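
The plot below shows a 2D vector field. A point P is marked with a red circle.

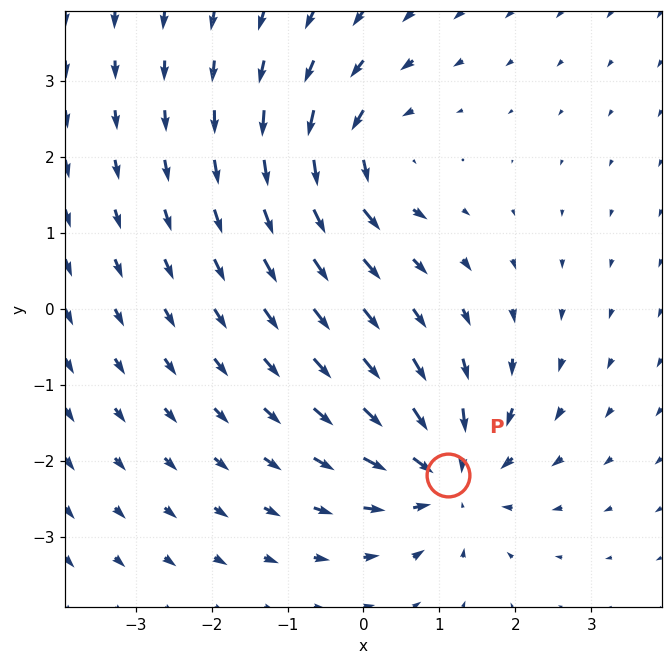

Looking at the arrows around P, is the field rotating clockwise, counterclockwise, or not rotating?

not rotating

Near P at (1.1, -2.2) the arrows show no circulation. The curl there is ≈0.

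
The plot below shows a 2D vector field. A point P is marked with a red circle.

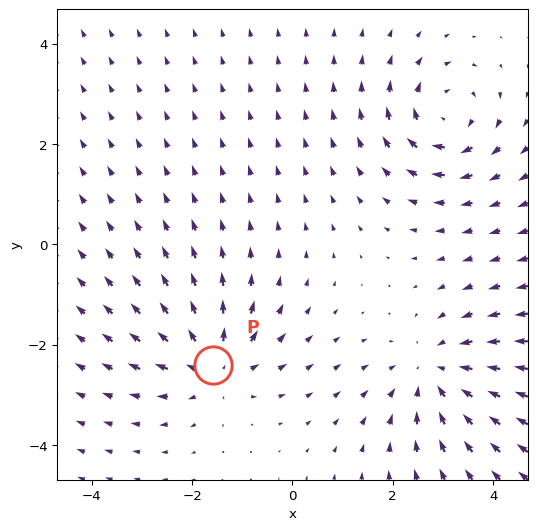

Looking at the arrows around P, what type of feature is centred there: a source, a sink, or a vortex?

At P (-1.6, -2.4) the arrows spread outward. Divergence about +4, curl ≈0 — positive divergence with near-zero curl is a source.

source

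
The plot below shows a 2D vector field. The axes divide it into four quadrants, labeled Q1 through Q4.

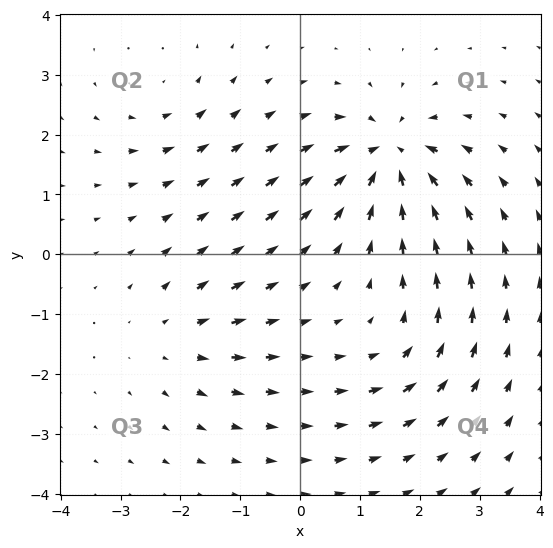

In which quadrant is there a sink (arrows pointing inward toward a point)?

Q1

The sink sits at approximately (1.5, 1.7), which lies in quadrant Q1. The divergence there is about -6, negative as expected for a sink.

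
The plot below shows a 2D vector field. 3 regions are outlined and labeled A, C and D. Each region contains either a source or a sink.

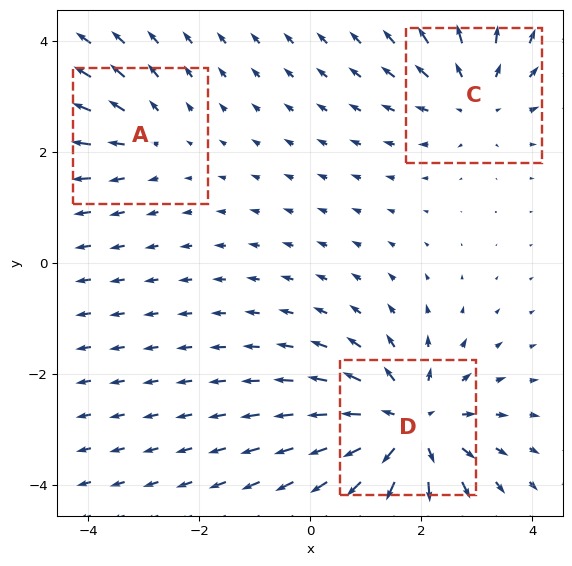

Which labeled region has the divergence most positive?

D

Divergence at each region's feature centre — A: about +2, C: about +3, D: about +5. Region D is most positive.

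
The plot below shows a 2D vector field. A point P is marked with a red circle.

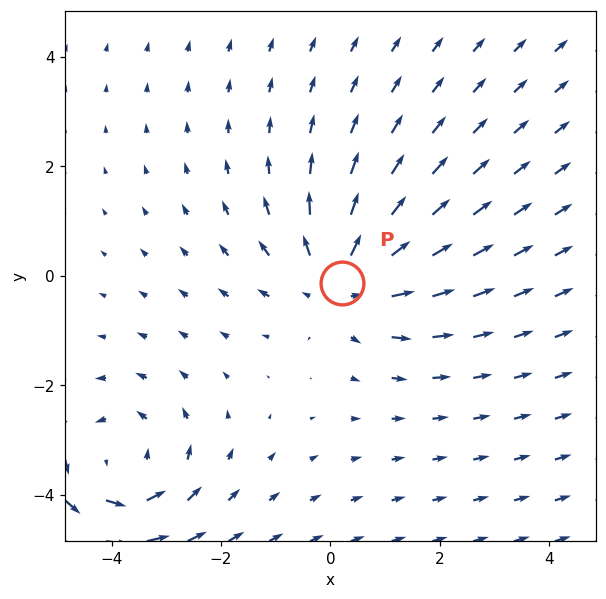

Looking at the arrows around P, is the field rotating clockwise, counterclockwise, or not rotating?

not rotating

Near P at (0.2, -0.1) the arrows show no circulation. The curl there is ≈0.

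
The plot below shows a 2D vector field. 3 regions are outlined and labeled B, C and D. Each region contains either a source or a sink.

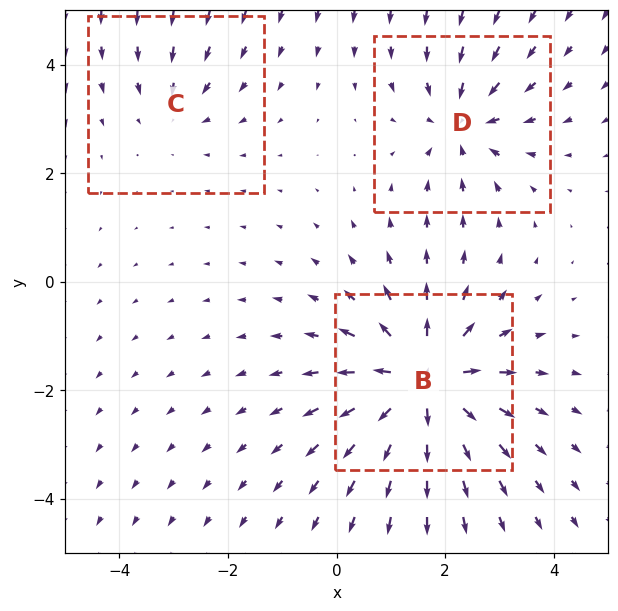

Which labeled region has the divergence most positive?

Divergence at each region's feature centre — B: about +6, C: about -2, D: about -3. Region B is most positive.

B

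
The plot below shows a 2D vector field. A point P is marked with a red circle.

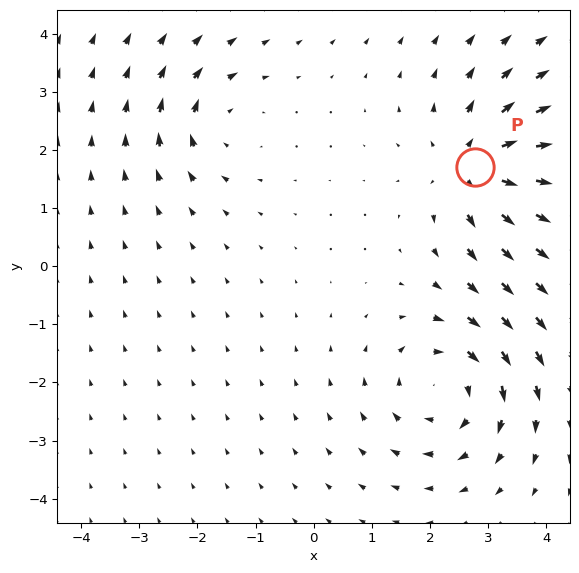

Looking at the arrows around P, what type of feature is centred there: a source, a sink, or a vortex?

At P (2.8, 1.7) the arrows spread outward. Divergence about +5, curl ≈0 — positive divergence with near-zero curl is a source.

source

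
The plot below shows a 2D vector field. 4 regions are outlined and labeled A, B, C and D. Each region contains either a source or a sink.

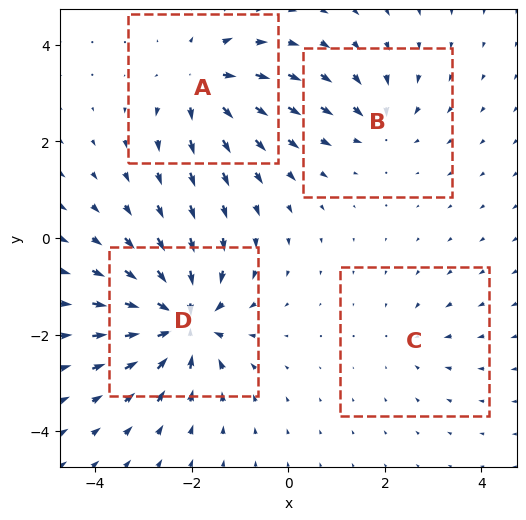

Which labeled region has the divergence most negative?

D

Divergence at each region's feature centre — A: about +6, B: about -4, C: about -3, D: about -9. Region D is most negative.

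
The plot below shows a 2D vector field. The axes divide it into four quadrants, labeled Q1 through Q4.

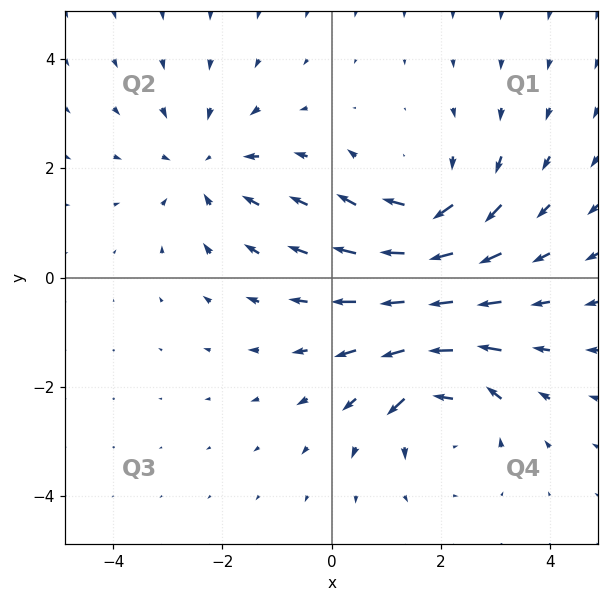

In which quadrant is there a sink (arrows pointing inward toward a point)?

The sink sits at approximately (-2.3, 2.0), which lies in quadrant Q2. The divergence there is about -3, negative as expected for a sink.

Q2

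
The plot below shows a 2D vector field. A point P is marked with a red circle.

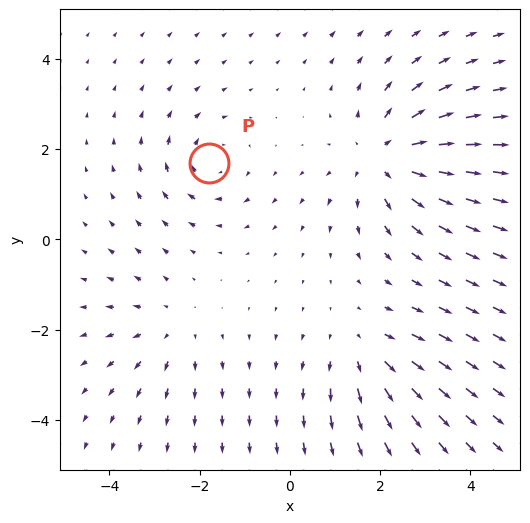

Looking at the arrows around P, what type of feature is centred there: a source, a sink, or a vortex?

At P (-1.8, 1.7) the arrows circulate clockwise. Divergence ≈0, curl about -3 — near-zero divergence with nonzero curl is a vortex.

vortex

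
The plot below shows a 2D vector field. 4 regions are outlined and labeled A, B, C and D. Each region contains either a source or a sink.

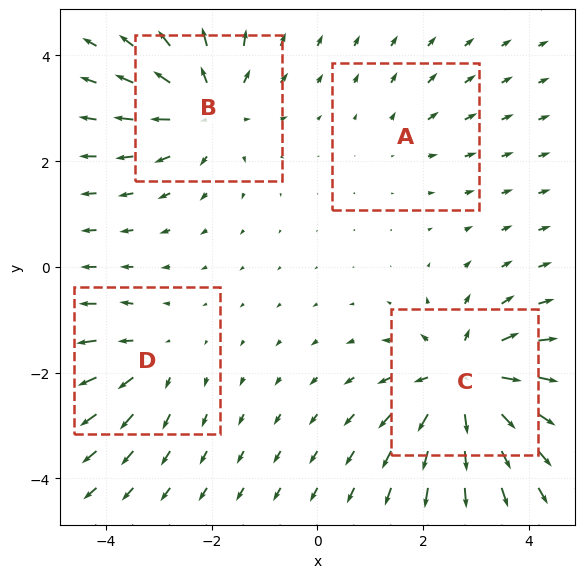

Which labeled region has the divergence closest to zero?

Divergence at each region's feature centre — A: about +2, B: about +6, C: about +7, D: about +3. Region A is closest to zero.

A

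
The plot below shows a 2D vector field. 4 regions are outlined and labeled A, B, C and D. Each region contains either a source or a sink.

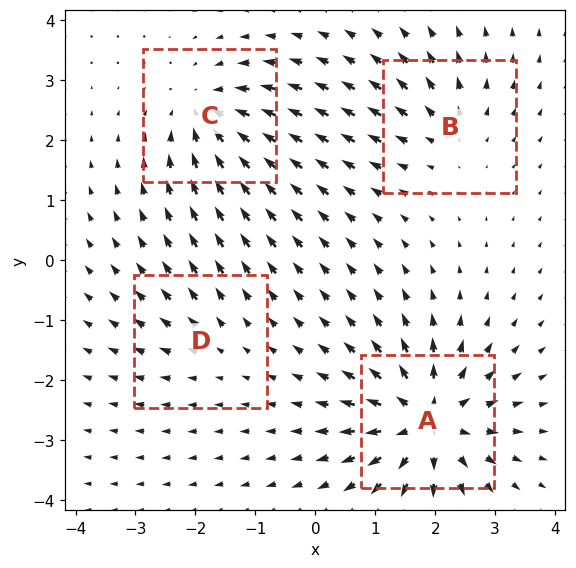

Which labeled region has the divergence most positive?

Divergence at each region's feature centre — A: about +8, B: about +4, C: about -6, D: about +2. Region A is most positive.

A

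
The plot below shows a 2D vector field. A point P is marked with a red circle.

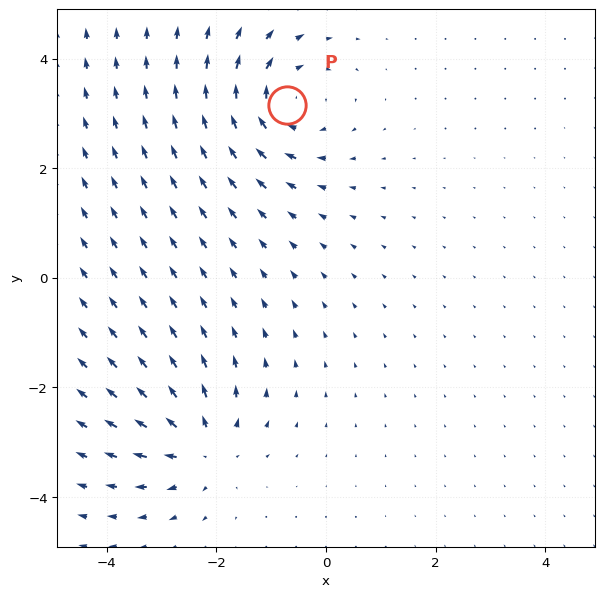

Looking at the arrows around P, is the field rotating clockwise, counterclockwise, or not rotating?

clockwise

Near P at (-0.7, 3.2) the arrows circulate clockwise. The curl (z-component) there is about -4; negative curl means clockwise rotation.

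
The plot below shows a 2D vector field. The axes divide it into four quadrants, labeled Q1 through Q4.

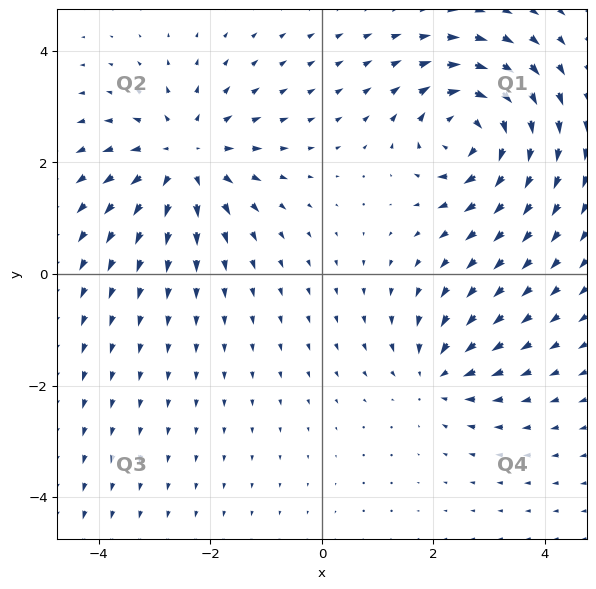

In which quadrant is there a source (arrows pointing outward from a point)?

Q2

The source sits at approximately (-2.5, 2.1), which lies in quadrant Q2. The divergence there is about +4, positive as expected for a source.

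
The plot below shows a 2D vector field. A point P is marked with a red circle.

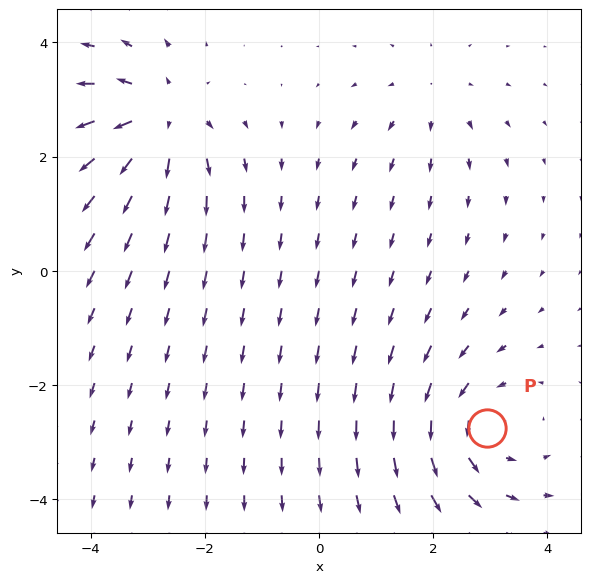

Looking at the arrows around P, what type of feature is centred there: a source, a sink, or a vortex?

vortex

At P (2.9, -2.8) the arrows circulate counterclockwise. Divergence ≈0, curl about +4 — near-zero divergence with nonzero curl is a vortex.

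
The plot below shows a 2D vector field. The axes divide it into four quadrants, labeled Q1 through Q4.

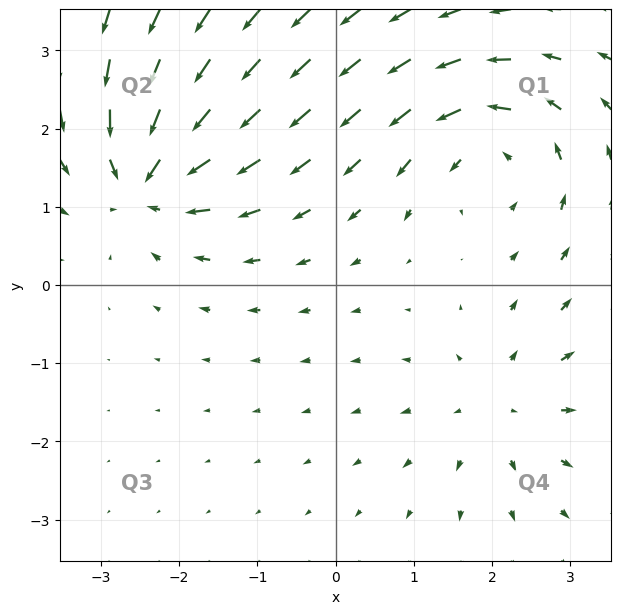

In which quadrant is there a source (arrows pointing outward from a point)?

Q4

The source sits at approximately (2.1, -1.5), which lies in quadrant Q4. The divergence there is about +3, positive as expected for a source.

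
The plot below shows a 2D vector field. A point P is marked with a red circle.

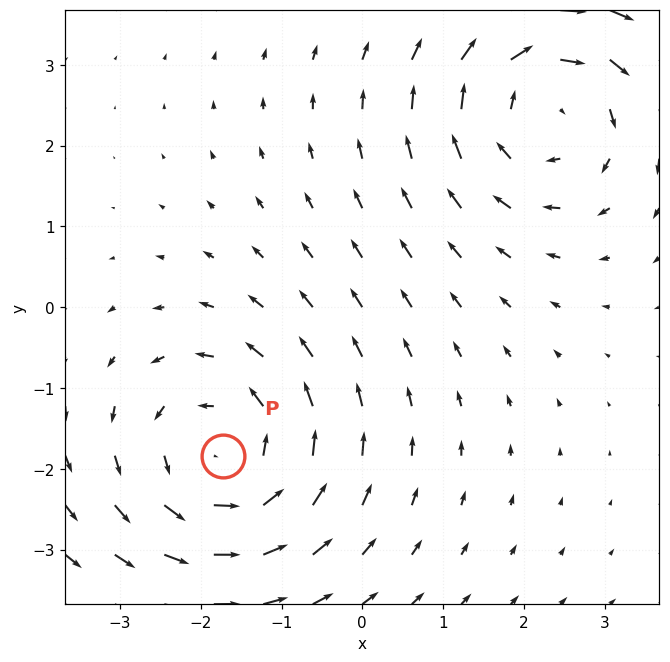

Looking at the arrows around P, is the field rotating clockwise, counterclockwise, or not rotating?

counterclockwise

Near P at (-1.7, -1.8) the arrows circulate counterclockwise. The curl (z-component) there is about +4; positive curl means counterclockwise rotation.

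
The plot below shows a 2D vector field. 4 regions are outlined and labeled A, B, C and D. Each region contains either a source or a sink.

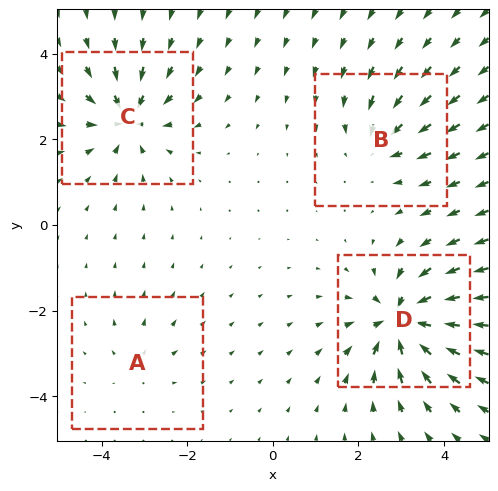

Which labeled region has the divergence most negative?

D

Divergence at each region's feature centre — A: about +2, B: about -4, C: about -6, D: about -8. Region D is most negative.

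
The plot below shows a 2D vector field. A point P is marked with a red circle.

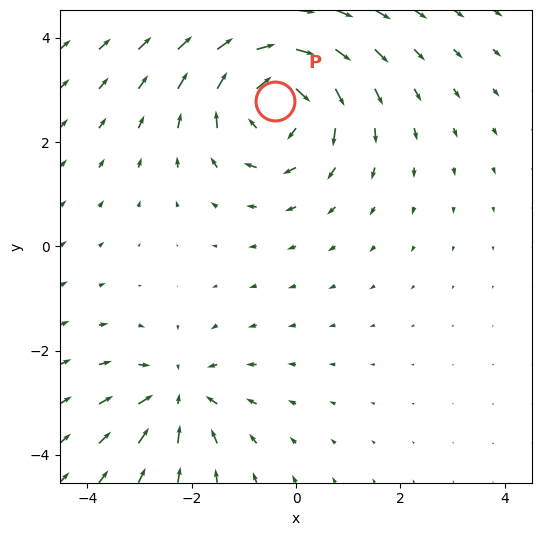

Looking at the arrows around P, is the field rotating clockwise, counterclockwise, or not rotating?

clockwise

Near P at (-0.4, 2.8) the arrows circulate clockwise. The curl (z-component) there is about -4; negative curl means clockwise rotation.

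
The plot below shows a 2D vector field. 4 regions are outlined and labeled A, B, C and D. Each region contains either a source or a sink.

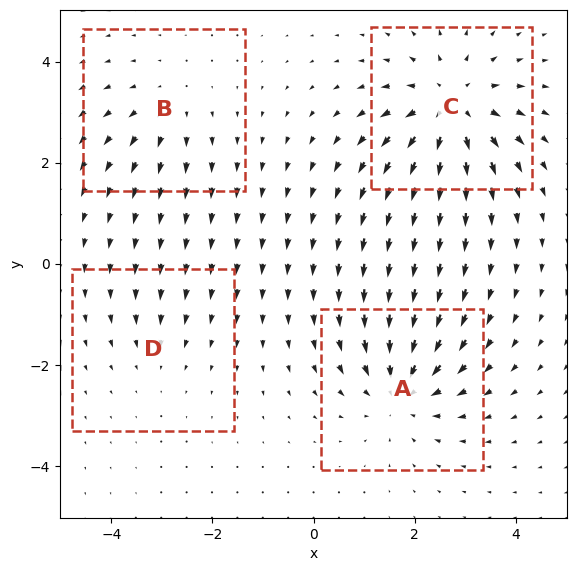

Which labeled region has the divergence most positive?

Divergence at each region's feature centre — A: about -5, B: about +3, C: about +6, D: about -2. Region C is most positive.

C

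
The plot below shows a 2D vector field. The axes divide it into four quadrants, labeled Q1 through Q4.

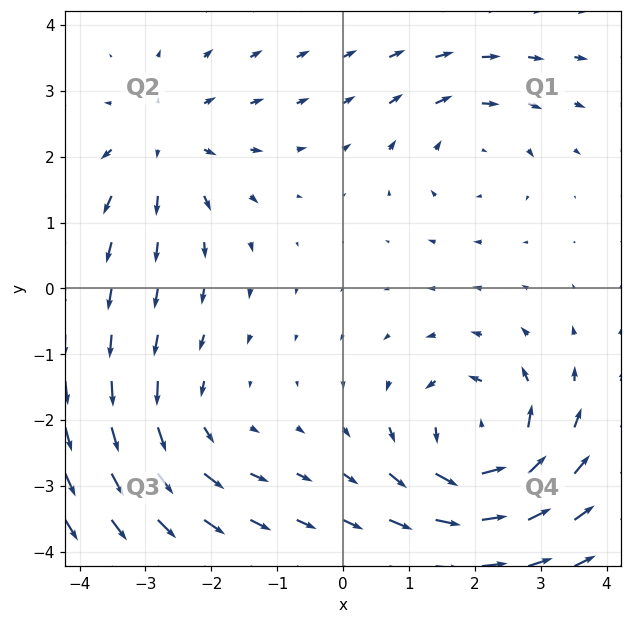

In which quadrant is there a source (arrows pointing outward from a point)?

The source sits at approximately (-2.7, 2.2), which lies in quadrant Q2. The divergence there is about +3, positive as expected for a source.

Q2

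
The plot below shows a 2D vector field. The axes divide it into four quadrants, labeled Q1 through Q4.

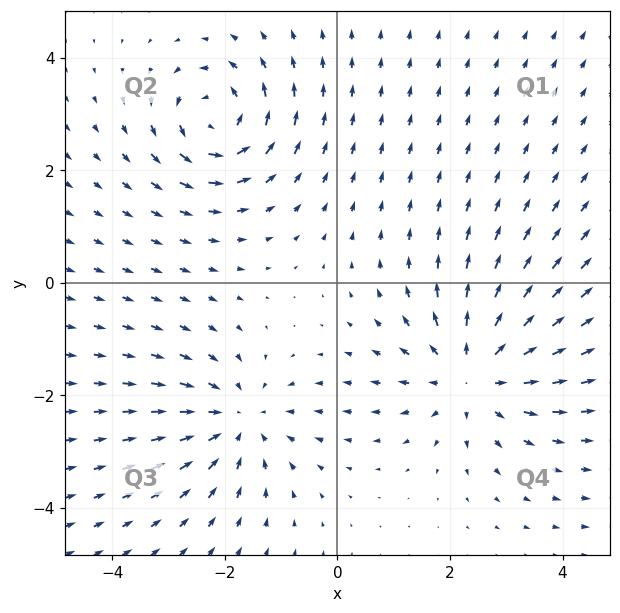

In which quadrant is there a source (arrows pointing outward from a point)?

Q4

The source sits at approximately (2.4, -1.6), which lies in quadrant Q4. The divergence there is about +4, positive as expected for a source.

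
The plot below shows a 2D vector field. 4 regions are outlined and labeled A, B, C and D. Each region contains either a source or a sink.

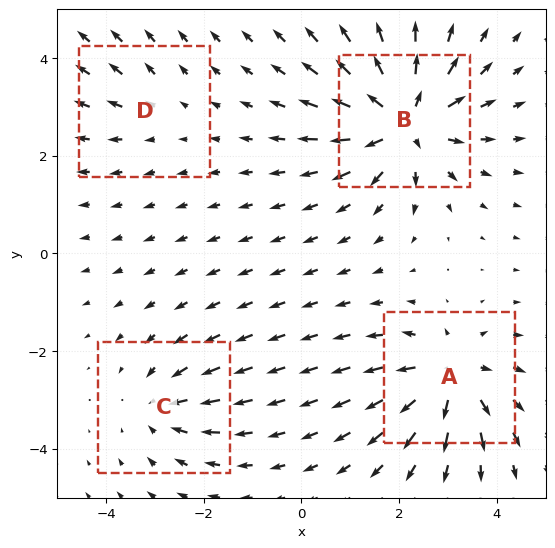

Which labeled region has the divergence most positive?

Divergence at each region's feature centre — A: about +6, B: about +8, C: about -4, D: about +2. Region B is most positive.

B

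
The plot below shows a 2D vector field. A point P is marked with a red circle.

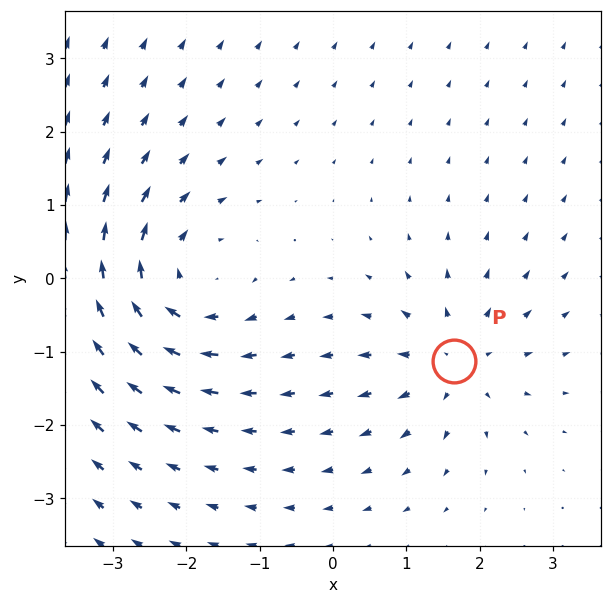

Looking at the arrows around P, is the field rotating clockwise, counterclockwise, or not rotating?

not rotating

Near P at (1.6, -1.1) the arrows show no circulation. The curl there is ≈0.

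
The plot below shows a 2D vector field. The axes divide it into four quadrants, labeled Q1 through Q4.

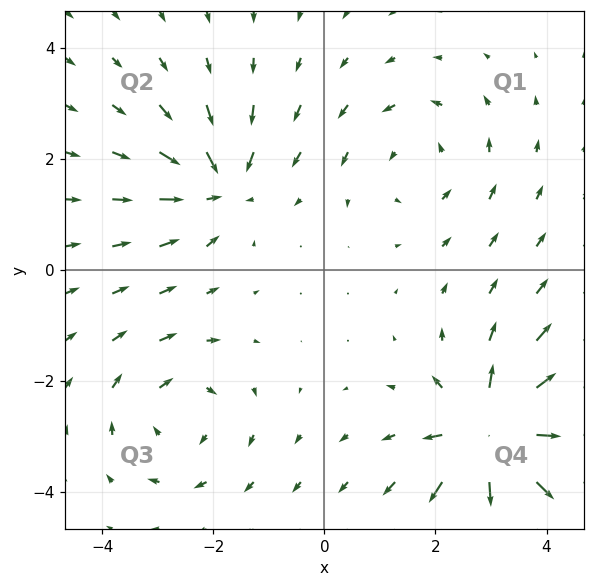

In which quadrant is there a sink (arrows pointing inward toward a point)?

The sink sits at approximately (-1.9, 1.5), which lies in quadrant Q2. The divergence there is about -4, negative as expected for a sink.

Q2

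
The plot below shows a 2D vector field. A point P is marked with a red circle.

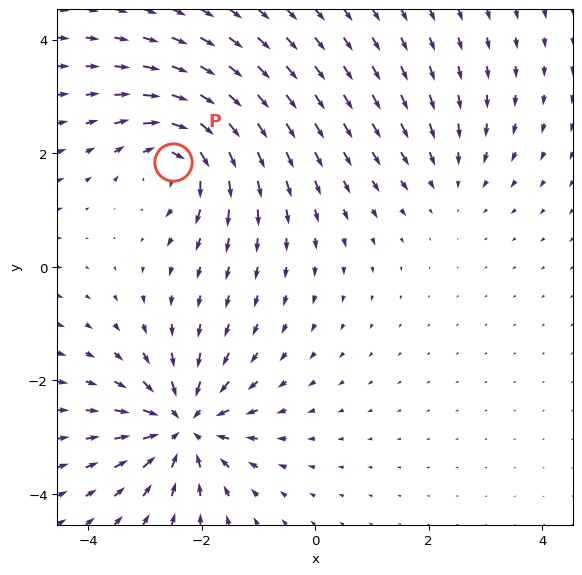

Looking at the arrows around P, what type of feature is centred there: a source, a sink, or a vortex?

At P (-2.5, 1.8) the arrows circulate clockwise. Divergence ≈0, curl about -6 — near-zero divergence with nonzero curl is a vortex.

vortex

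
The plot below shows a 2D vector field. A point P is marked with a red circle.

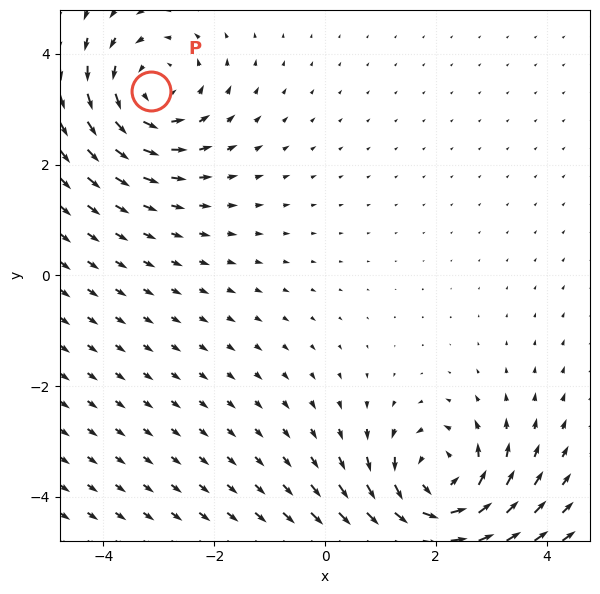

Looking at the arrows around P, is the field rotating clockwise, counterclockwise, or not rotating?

Near P at (-3.1, 3.3) the arrows circulate counterclockwise. The curl (z-component) there is about +4; positive curl means counterclockwise rotation.

counterclockwise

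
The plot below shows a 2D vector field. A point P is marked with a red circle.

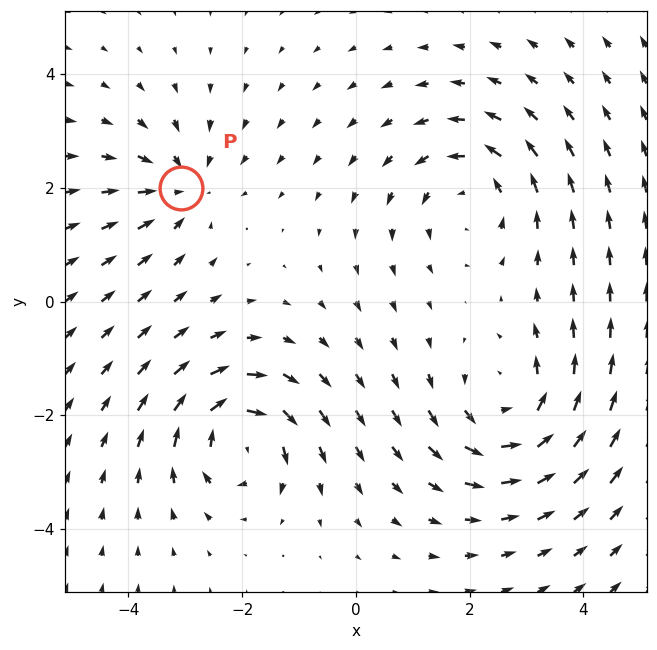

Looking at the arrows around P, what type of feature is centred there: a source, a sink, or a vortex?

sink

At P (-3.1, 2.0) the arrows converge inward. Divergence about -3, curl ≈0 — negative divergence with near-zero curl is a sink.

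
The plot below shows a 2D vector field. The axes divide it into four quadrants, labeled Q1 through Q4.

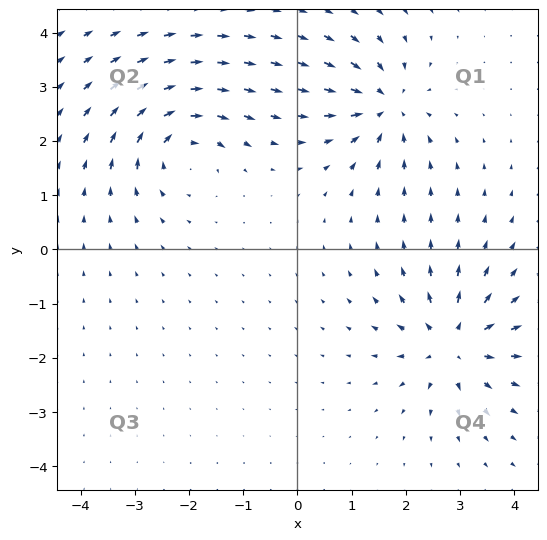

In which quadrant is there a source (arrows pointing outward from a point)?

The source sits at approximately (2.9, -1.7), which lies in quadrant Q4. The divergence there is about +7, positive as expected for a source.

Q4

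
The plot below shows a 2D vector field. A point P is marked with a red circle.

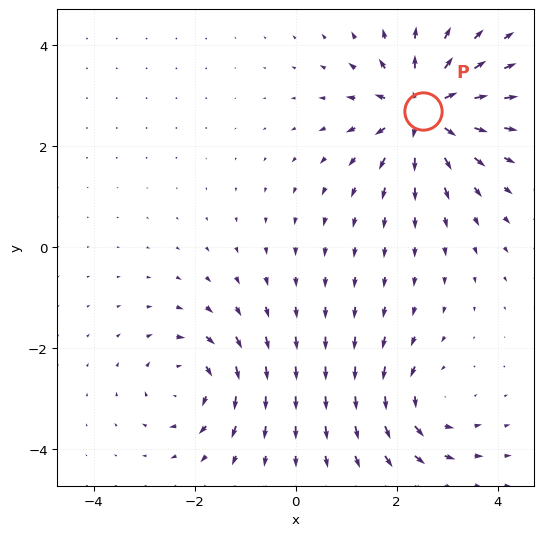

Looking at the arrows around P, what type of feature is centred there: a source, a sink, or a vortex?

source

At P (2.5, 2.7) the arrows spread outward. Divergence about +6, curl ≈0 — positive divergence with near-zero curl is a source.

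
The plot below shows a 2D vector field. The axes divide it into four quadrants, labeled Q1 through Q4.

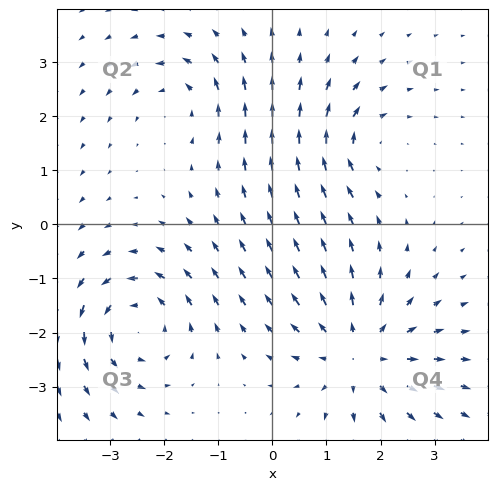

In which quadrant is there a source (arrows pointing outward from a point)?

The source sits at approximately (1.6, -2.4), which lies in quadrant Q4. The divergence there is about +4, positive as expected for a source.

Q4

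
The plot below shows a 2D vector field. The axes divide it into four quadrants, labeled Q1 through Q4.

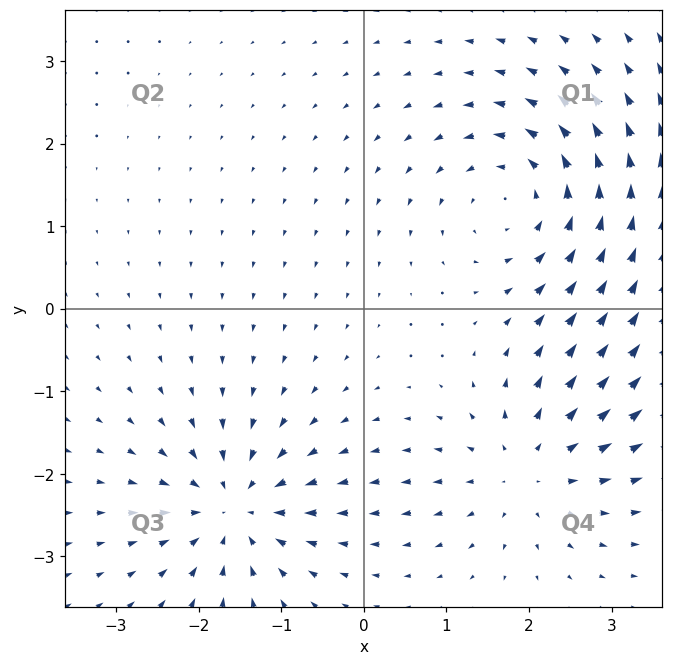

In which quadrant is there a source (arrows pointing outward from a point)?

The source sits at approximately (2.0, -1.9), which lies in quadrant Q4. The divergence there is about +4, positive as expected for a source.

Q4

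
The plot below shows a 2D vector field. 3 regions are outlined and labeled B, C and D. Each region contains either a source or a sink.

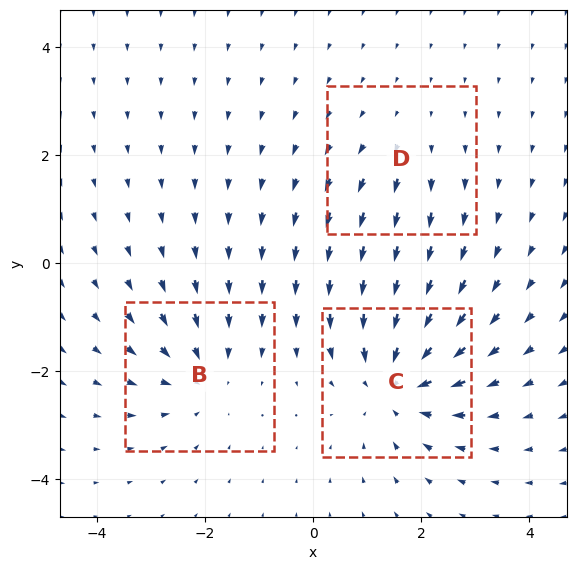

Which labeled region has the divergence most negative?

Divergence at each region's feature centre — B: about -3, C: about -4, D: about +2. Region C is most negative.

C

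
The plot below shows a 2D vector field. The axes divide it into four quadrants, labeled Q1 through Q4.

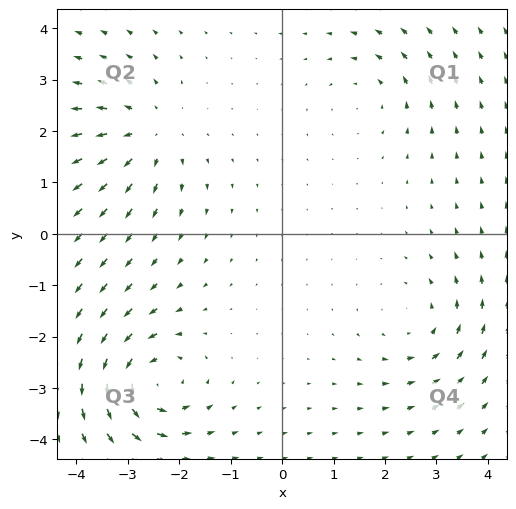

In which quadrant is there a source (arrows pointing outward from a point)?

Q2

The source sits at approximately (-2.6, 2.0), which lies in quadrant Q2. The divergence there is about +4, positive as expected for a source.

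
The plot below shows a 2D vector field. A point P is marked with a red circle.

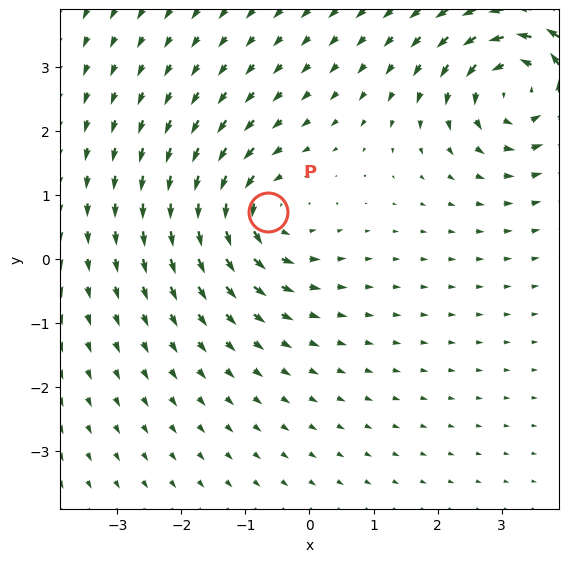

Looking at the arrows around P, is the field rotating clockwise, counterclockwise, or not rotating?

counterclockwise

Near P at (-0.6, 0.7) the arrows circulate counterclockwise. The curl (z-component) there is about +4; positive curl means counterclockwise rotation.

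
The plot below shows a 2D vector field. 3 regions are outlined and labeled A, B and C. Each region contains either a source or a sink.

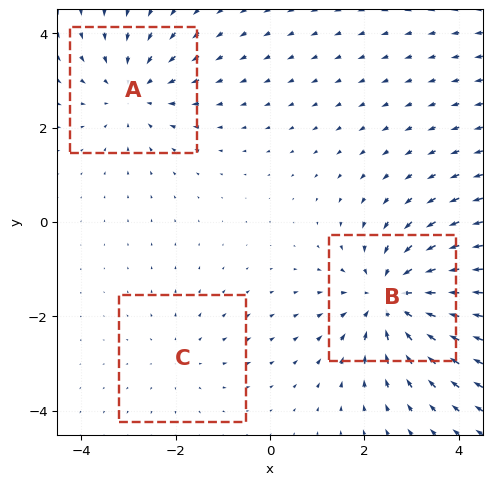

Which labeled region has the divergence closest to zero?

C

Divergence at each region's feature centre — A: about -3, B: about -5, C: about +2. Region C is closest to zero.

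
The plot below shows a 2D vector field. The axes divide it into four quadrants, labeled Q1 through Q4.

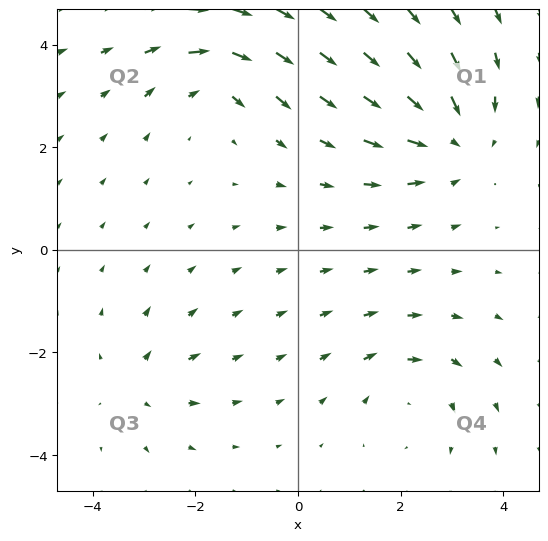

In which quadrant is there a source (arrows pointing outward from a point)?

Q3

The source sits at approximately (-3.1, -2.6), which lies in quadrant Q3. The divergence there is about +3, positive as expected for a source.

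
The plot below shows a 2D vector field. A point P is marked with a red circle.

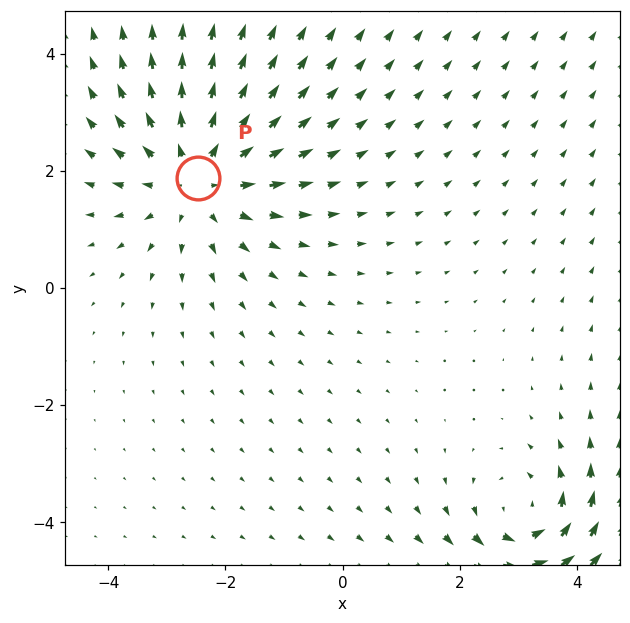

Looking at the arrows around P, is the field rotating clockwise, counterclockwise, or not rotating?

Near P at (-2.5, 1.9) the arrows show no circulation. The curl there is ≈0.

not rotating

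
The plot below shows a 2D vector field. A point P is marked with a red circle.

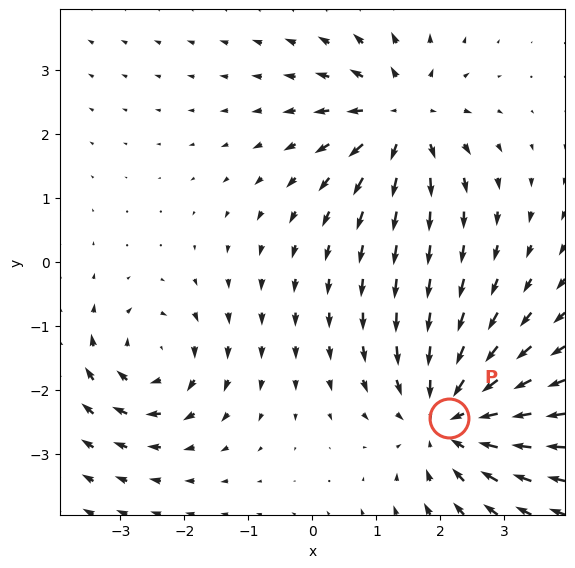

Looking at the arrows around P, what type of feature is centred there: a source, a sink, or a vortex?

At P (2.1, -2.4) the arrows converge inward. Divergence about -4, curl ≈0 — negative divergence with near-zero curl is a sink.

sink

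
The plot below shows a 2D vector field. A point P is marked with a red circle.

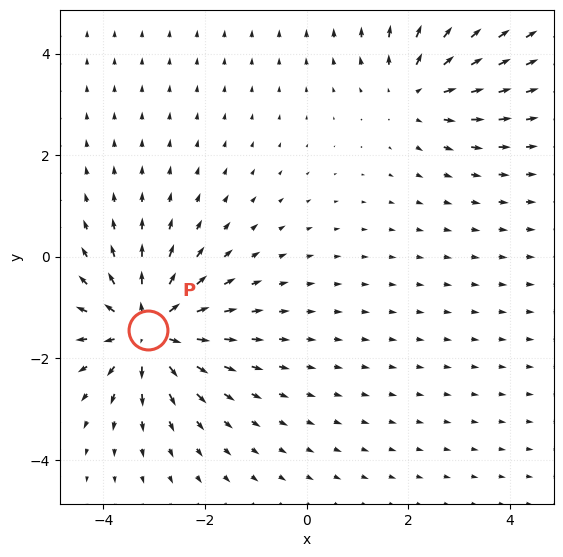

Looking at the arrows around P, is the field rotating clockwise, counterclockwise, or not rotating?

Near P at (-3.1, -1.4) the arrows show no circulation. The curl there is ≈0.

not rotating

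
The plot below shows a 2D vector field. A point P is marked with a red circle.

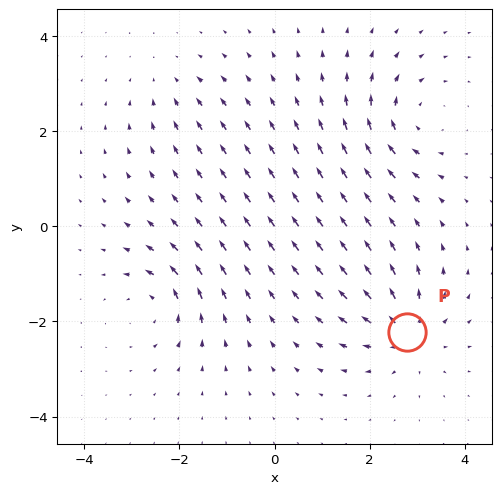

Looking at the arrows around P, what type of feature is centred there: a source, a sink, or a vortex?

At P (2.8, -2.2) the arrows spread outward. Divergence about +6, curl ≈0 — positive divergence with near-zero curl is a source.

source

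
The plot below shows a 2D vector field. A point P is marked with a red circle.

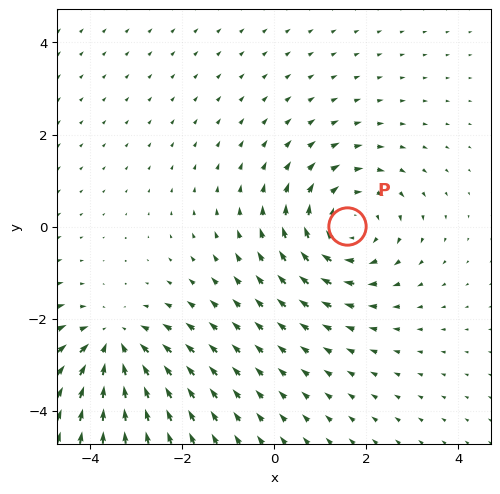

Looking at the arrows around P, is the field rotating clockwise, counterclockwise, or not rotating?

clockwise

Near P at (1.6, 0.0) the arrows circulate clockwise. The curl (z-component) there is about -4; negative curl means clockwise rotation.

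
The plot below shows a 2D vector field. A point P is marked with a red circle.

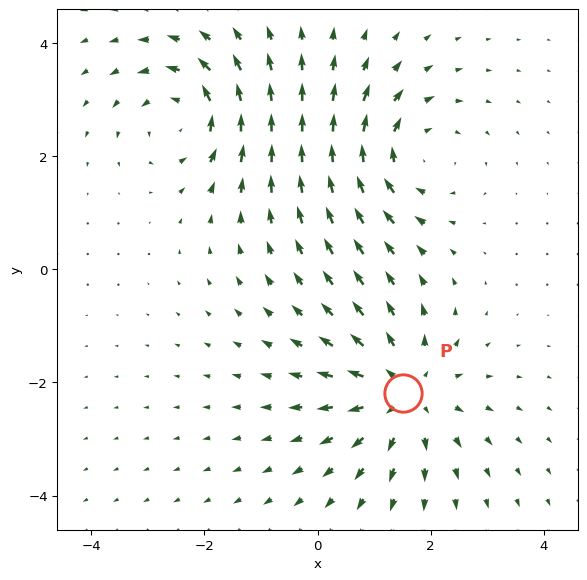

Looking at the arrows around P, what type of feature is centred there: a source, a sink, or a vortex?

source

At P (1.5, -2.2) the arrows spread outward. Divergence about +4, curl ≈0 — positive divergence with near-zero curl is a source.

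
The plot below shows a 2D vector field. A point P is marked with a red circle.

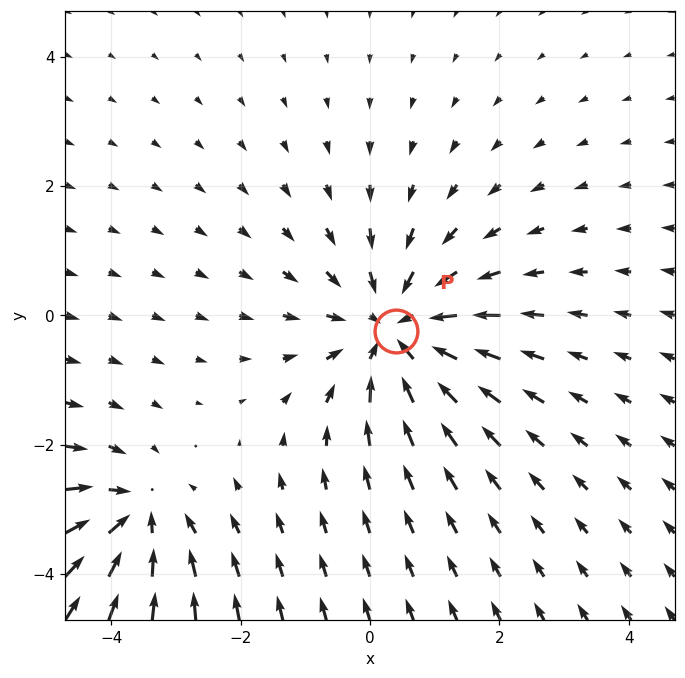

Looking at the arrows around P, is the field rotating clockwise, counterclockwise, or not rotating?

Near P at (0.4, -0.2) the arrows show no circulation. The curl there is ≈0.

not rotating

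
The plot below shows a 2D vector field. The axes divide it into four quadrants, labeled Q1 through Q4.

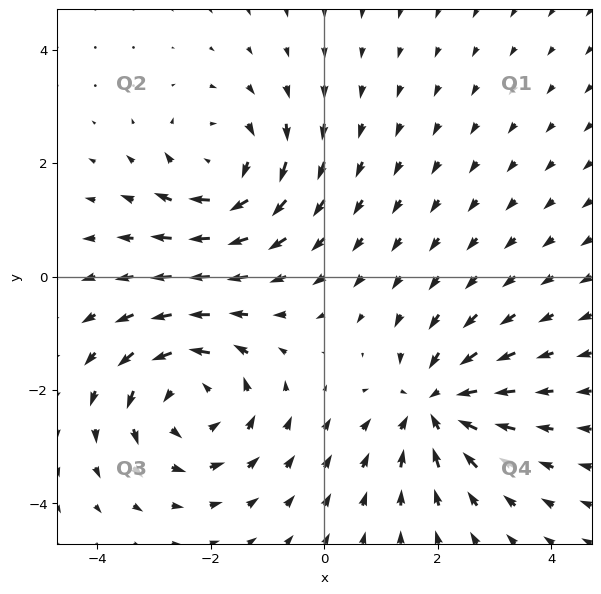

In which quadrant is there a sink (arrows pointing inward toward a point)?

Q4

The sink sits at approximately (2.0, -2.3), which lies in quadrant Q4. The divergence there is about -4, negative as expected for a sink.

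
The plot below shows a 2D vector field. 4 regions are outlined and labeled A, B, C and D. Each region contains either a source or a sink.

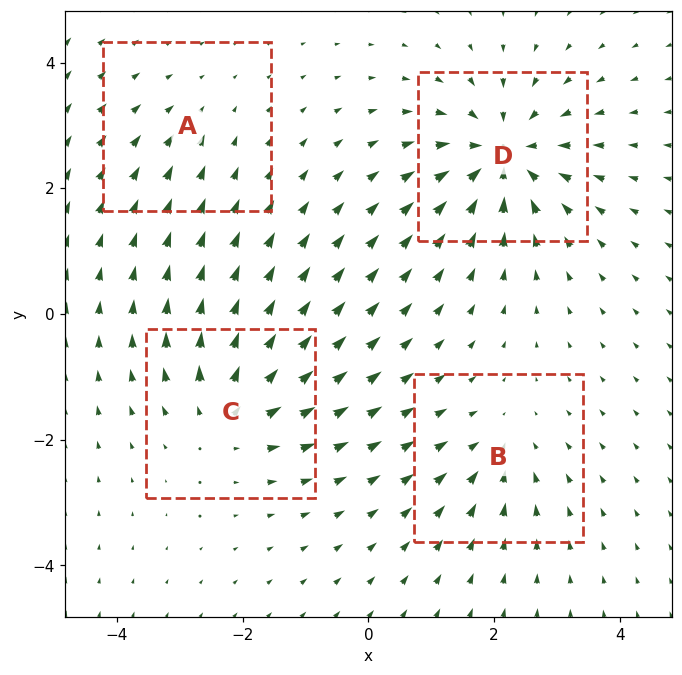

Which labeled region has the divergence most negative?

D

Divergence at each region's feature centre — A: about -2, B: about -4, C: about +5, D: about -8. Region D is most negative.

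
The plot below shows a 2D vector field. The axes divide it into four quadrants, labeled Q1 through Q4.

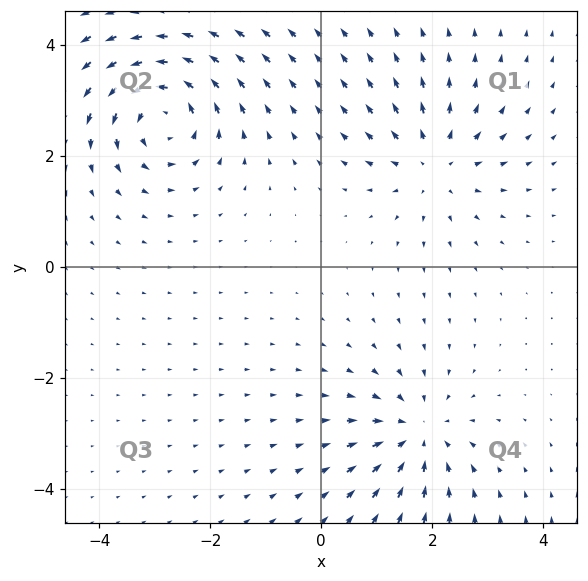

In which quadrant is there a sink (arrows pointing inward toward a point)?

Q4

The sink sits at approximately (1.7, -3.0), which lies in quadrant Q4. The divergence there is about -5, negative as expected for a sink.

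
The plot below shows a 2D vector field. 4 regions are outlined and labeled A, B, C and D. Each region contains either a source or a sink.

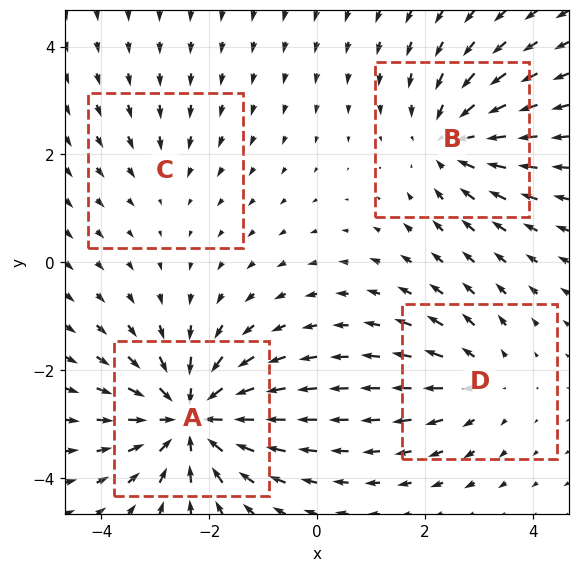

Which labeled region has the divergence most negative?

Divergence at each region's feature centre — A: about -7, B: about -4, C: about -2, D: about +3. Region A is most negative.

A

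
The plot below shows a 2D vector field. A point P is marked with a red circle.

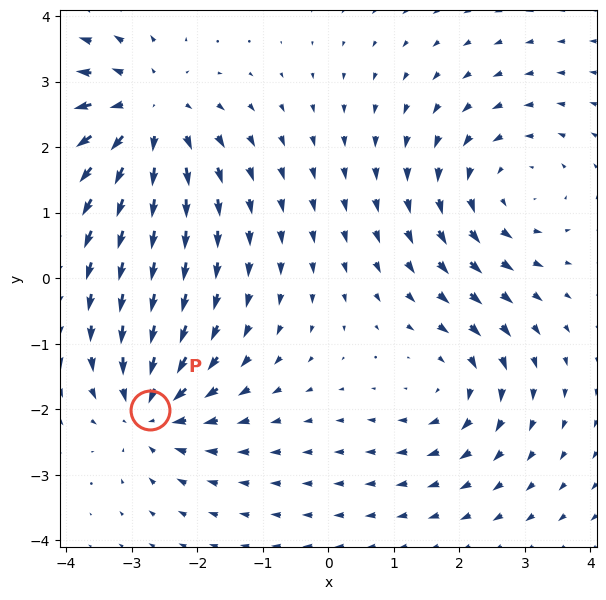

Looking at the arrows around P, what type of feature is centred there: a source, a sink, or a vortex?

sink

At P (-2.7, -2.0) the arrows converge inward. Divergence about -4, curl ≈0 — negative divergence with near-zero curl is a sink.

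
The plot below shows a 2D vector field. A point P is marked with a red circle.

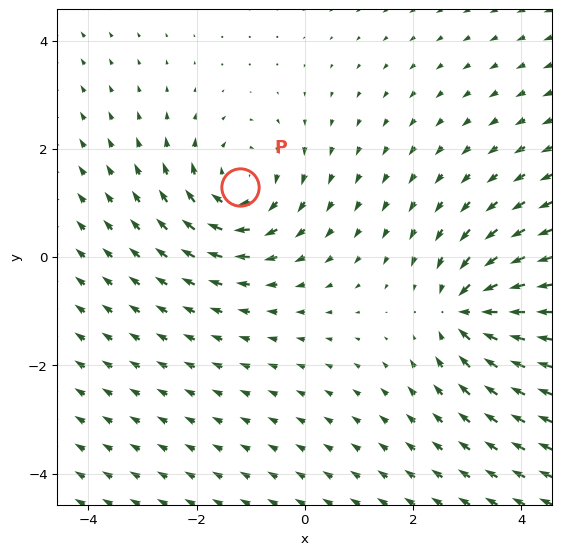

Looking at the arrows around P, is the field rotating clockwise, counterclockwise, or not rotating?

clockwise

Near P at (-1.2, 1.3) the arrows circulate clockwise. The curl (z-component) there is about -3; negative curl means clockwise rotation.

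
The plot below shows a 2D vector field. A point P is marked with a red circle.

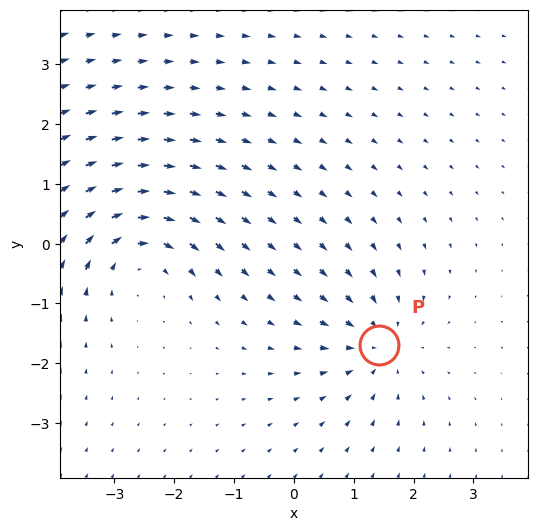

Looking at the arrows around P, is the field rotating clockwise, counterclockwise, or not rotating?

Near P at (1.4, -1.7) the arrows show no circulation. The curl there is ≈0.

not rotating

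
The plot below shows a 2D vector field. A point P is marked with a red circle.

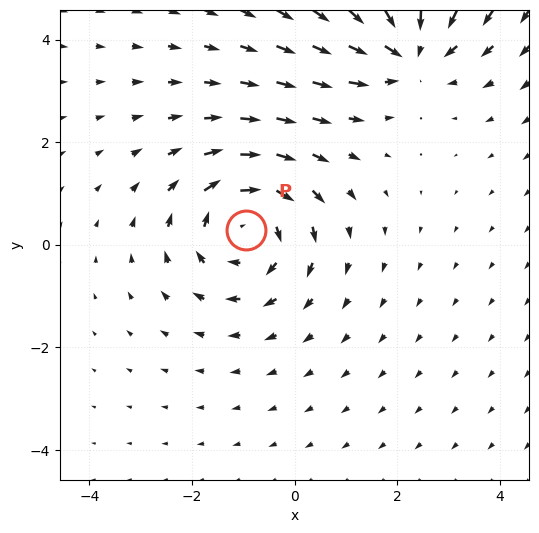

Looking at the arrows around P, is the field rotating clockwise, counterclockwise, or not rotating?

Near P at (-1.0, 0.3) the arrows circulate clockwise. The curl (z-component) there is about -3; negative curl means clockwise rotation.

clockwise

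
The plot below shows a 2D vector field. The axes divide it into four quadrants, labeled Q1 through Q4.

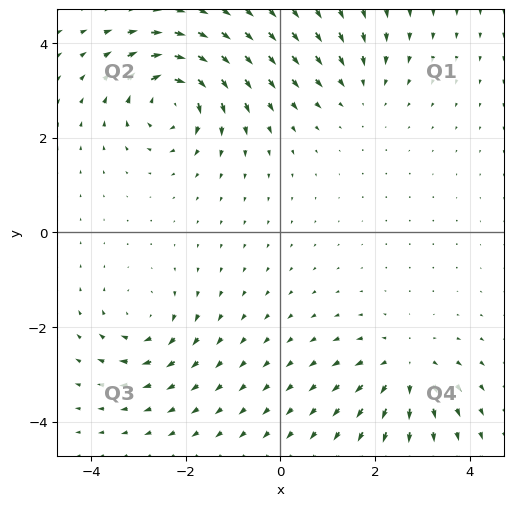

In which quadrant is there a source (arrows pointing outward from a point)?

The source sits at approximately (2.6, -2.9), which lies in quadrant Q4. The divergence there is about +4, positive as expected for a source.

Q4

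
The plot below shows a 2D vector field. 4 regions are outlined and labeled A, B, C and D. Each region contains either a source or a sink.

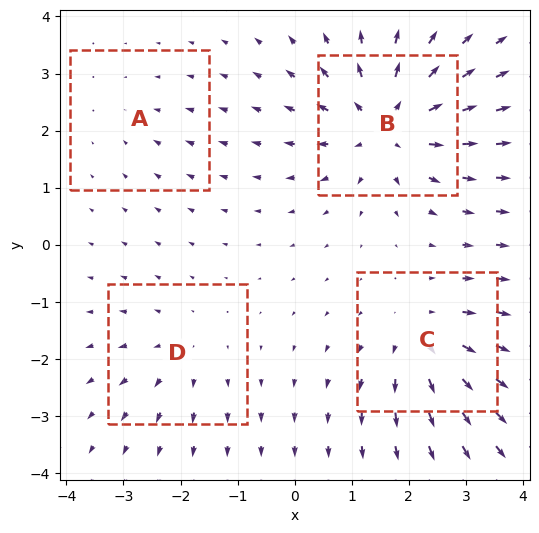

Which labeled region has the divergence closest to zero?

A

Divergence at each region's feature centre — A: about -2, B: about +7, C: about +5, D: about +3. Region A is closest to zero.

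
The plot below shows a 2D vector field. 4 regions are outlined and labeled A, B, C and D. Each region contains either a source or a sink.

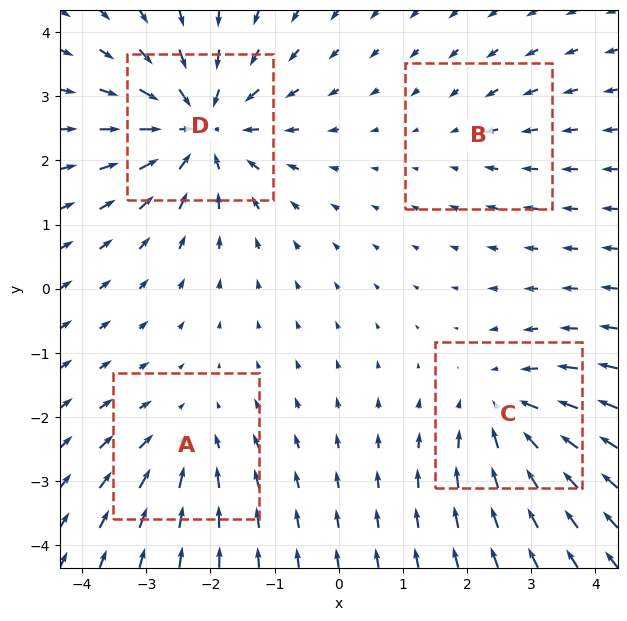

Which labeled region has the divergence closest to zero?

B

Divergence at each region's feature centre — A: about -3, B: about -2, C: about -5, D: about -7. Region B is closest to zero.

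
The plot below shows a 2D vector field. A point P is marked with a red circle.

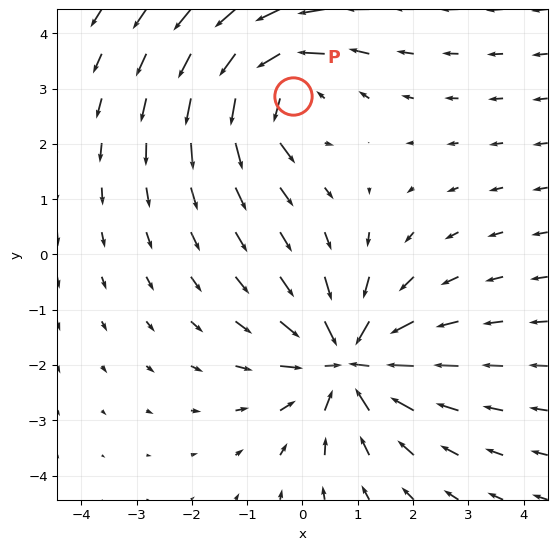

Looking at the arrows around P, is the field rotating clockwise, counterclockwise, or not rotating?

Near P at (-0.2, 2.9) the arrows circulate counterclockwise. The curl (z-component) there is about +4; positive curl means counterclockwise rotation.

counterclockwise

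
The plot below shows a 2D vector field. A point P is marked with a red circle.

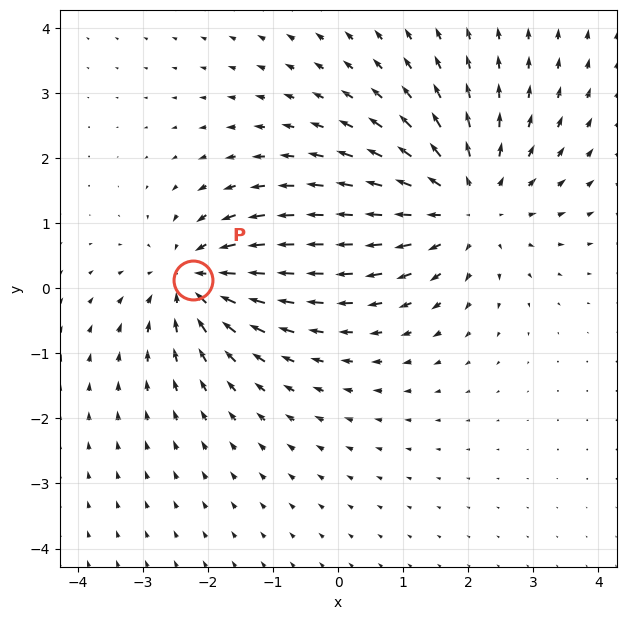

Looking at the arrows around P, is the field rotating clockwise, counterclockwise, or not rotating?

Near P at (-2.2, 0.1) the arrows show no circulation. The curl there is ≈0.

not rotating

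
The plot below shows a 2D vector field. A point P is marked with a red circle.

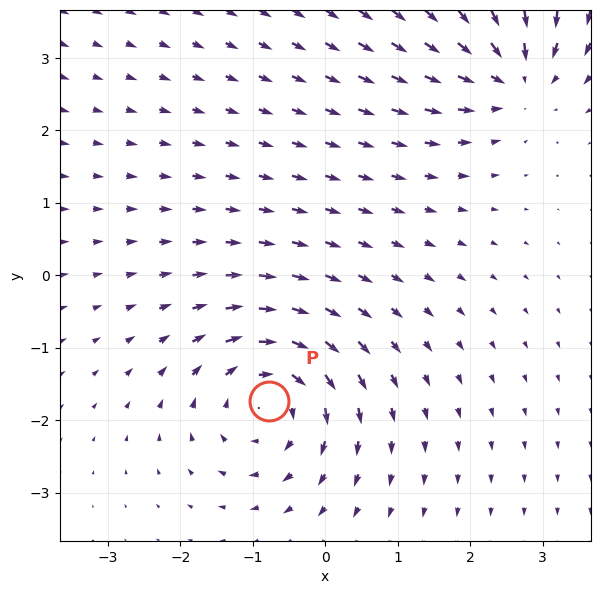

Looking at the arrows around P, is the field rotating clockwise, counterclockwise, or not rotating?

clockwise

Near P at (-0.8, -1.7) the arrows circulate clockwise. The curl (z-component) there is about -4; negative curl means clockwise rotation.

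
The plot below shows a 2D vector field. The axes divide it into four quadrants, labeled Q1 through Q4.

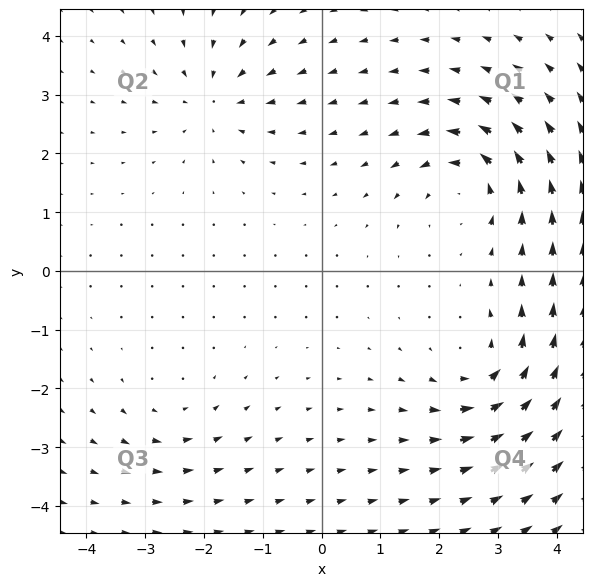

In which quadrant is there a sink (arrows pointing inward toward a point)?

The sink sits at approximately (-1.8, 2.9), which lies in quadrant Q2. The divergence there is about -4, negative as expected for a sink.

Q2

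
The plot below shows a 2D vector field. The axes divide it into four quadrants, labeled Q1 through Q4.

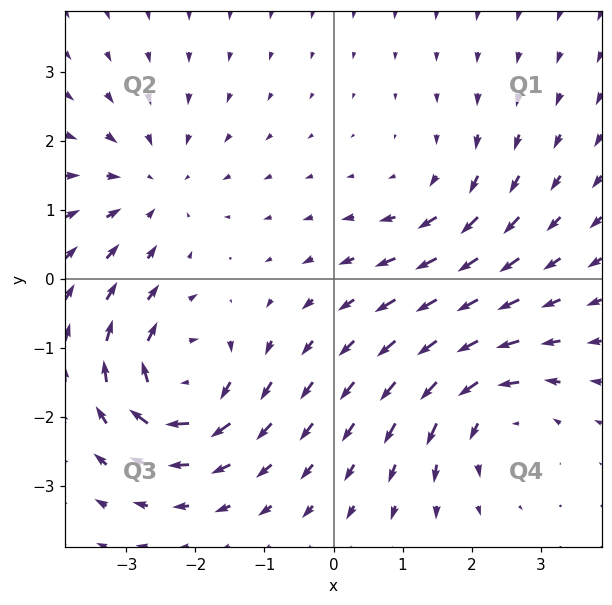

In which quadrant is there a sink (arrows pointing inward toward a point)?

The sink sits at approximately (-2.6, 1.3), which lies in quadrant Q2. The divergence there is about -3, negative as expected for a sink.

Q2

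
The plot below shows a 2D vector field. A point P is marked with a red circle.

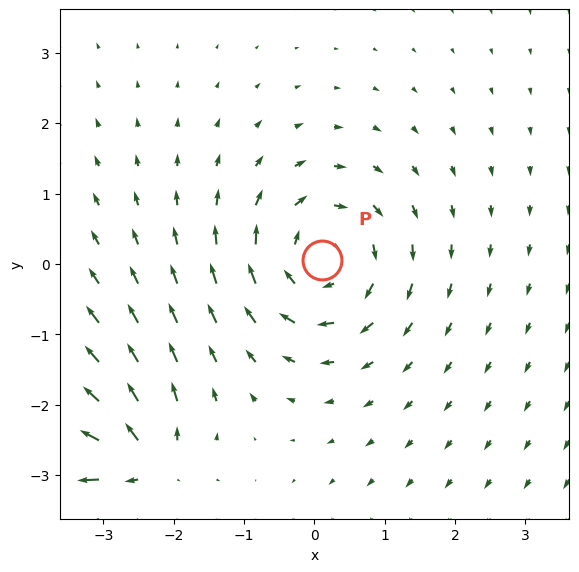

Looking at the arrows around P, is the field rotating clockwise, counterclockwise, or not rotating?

Near P at (0.1, 0.1) the arrows circulate clockwise. The curl (z-component) there is about -5; negative curl means clockwise rotation.

clockwise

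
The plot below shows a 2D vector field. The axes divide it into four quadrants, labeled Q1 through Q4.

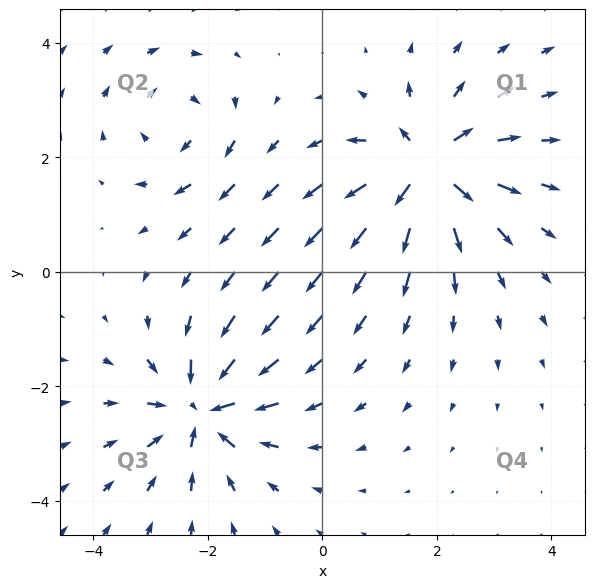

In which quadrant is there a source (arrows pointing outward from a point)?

The source sits at approximately (1.8, 1.8), which lies in quadrant Q1. The divergence there is about +7, positive as expected for a source.

Q1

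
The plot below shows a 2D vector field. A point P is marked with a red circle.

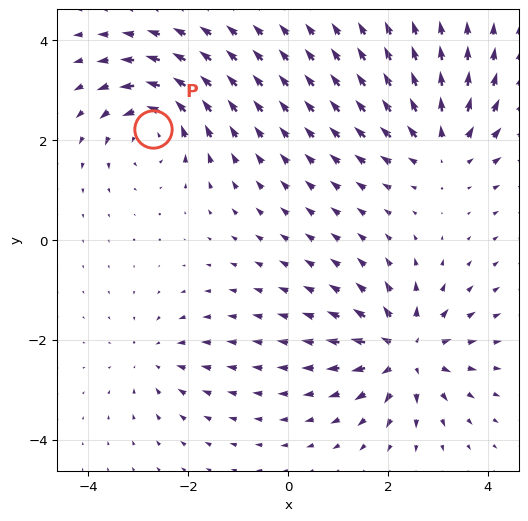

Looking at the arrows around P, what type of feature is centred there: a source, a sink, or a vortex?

At P (-2.7, 2.2) the arrows circulate counterclockwise. Divergence ≈0, curl about +6 — near-zero divergence with nonzero curl is a vortex.

vortex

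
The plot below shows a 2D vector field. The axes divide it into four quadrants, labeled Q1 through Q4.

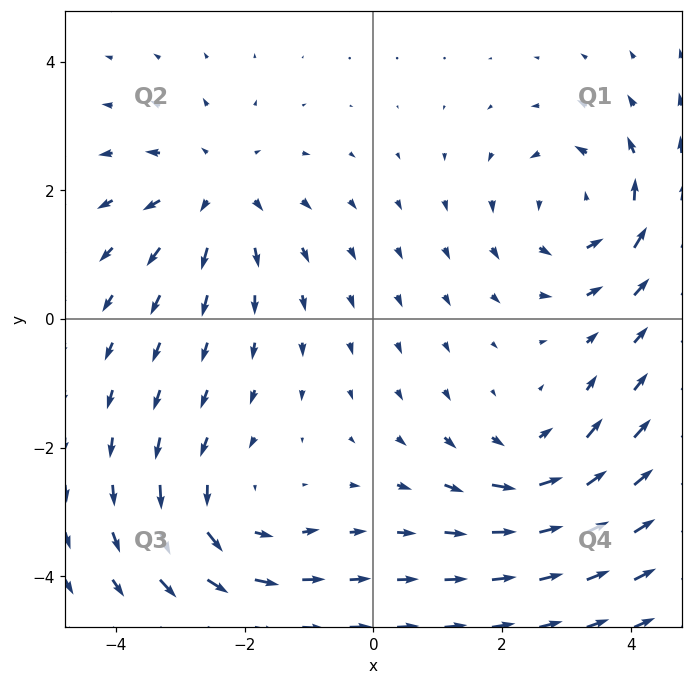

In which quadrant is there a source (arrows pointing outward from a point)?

The source sits at approximately (-2.4, 2.0), which lies in quadrant Q2. The divergence there is about +3, positive as expected for a source.

Q2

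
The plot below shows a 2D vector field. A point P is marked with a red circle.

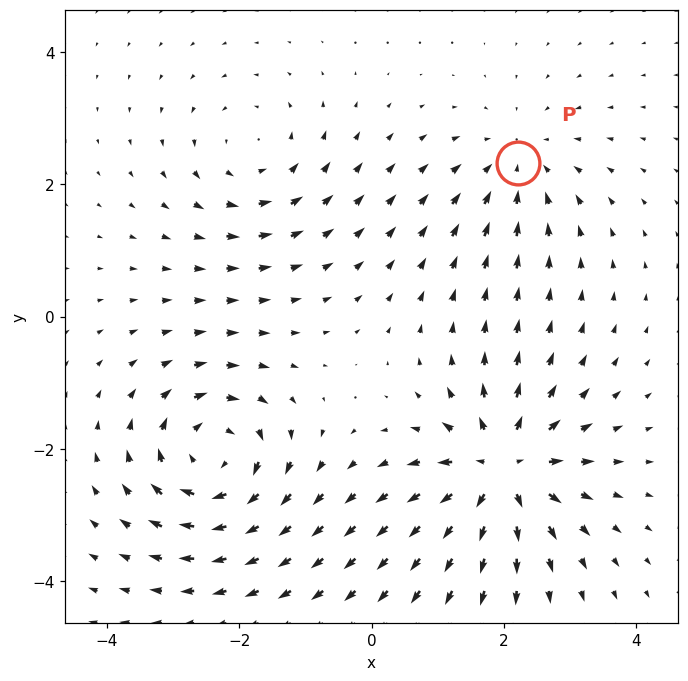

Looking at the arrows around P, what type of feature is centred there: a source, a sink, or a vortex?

sink

At P (2.2, 2.3) the arrows converge inward. Divergence about -3, curl ≈0 — negative divergence with near-zero curl is a sink.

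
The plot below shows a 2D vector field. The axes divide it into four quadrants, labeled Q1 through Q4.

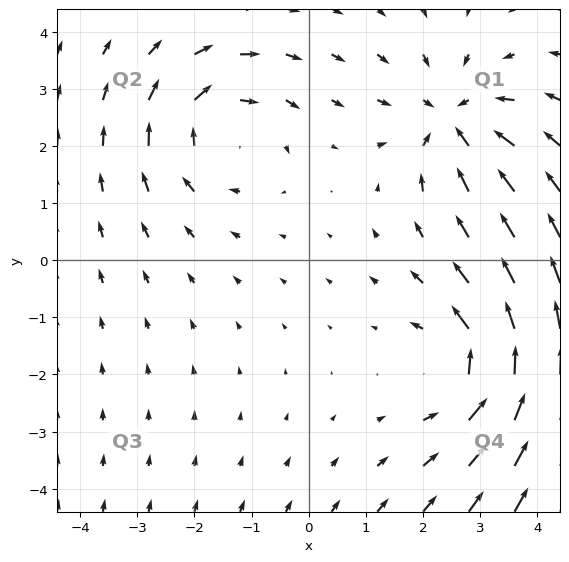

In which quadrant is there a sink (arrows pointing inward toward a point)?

The sink sits at approximately (2.5, 2.4), which lies in quadrant Q1. The divergence there is about -4, negative as expected for a sink.

Q1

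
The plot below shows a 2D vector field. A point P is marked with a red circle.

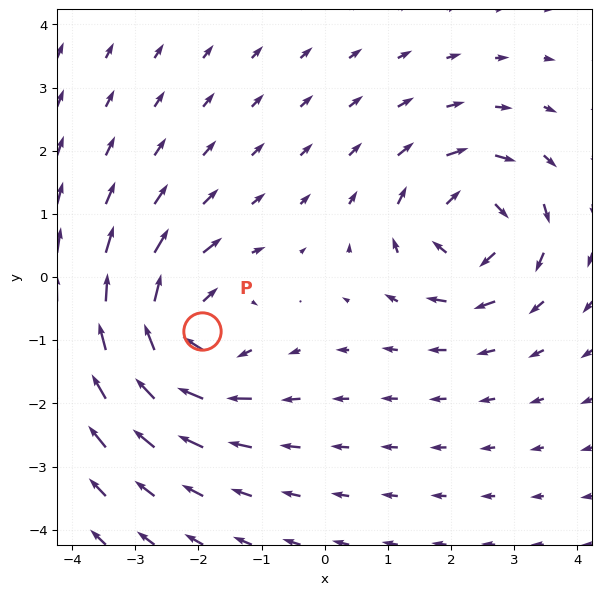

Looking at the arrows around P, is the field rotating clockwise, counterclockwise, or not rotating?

clockwise

Near P at (-2.0, -0.9) the arrows circulate clockwise. The curl (z-component) there is about -6; negative curl means clockwise rotation.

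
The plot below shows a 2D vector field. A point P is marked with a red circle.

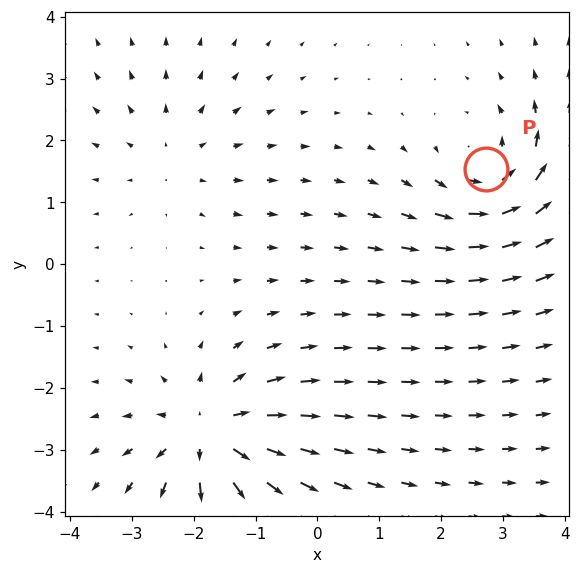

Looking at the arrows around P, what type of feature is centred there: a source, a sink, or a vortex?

vortex

At P (2.7, 1.5) the arrows circulate counterclockwise. Divergence ≈0, curl about +5 — near-zero divergence with nonzero curl is a vortex.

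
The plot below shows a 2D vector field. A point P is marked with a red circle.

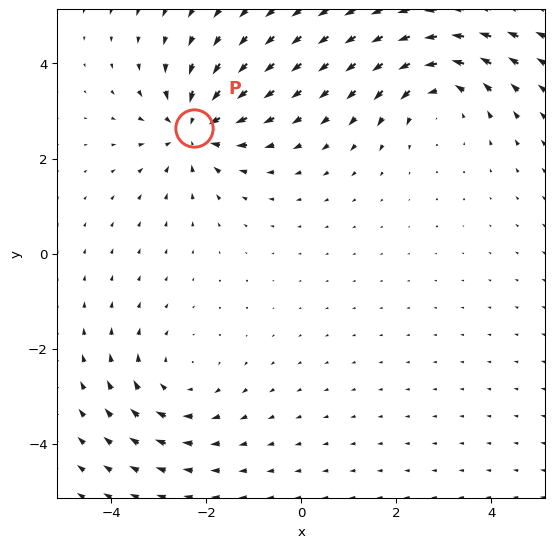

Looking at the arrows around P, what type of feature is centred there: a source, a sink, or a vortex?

At P (-2.2, 2.6) the arrows converge inward. Divergence about -4, curl ≈0 — negative divergence with near-zero curl is a sink.

sink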